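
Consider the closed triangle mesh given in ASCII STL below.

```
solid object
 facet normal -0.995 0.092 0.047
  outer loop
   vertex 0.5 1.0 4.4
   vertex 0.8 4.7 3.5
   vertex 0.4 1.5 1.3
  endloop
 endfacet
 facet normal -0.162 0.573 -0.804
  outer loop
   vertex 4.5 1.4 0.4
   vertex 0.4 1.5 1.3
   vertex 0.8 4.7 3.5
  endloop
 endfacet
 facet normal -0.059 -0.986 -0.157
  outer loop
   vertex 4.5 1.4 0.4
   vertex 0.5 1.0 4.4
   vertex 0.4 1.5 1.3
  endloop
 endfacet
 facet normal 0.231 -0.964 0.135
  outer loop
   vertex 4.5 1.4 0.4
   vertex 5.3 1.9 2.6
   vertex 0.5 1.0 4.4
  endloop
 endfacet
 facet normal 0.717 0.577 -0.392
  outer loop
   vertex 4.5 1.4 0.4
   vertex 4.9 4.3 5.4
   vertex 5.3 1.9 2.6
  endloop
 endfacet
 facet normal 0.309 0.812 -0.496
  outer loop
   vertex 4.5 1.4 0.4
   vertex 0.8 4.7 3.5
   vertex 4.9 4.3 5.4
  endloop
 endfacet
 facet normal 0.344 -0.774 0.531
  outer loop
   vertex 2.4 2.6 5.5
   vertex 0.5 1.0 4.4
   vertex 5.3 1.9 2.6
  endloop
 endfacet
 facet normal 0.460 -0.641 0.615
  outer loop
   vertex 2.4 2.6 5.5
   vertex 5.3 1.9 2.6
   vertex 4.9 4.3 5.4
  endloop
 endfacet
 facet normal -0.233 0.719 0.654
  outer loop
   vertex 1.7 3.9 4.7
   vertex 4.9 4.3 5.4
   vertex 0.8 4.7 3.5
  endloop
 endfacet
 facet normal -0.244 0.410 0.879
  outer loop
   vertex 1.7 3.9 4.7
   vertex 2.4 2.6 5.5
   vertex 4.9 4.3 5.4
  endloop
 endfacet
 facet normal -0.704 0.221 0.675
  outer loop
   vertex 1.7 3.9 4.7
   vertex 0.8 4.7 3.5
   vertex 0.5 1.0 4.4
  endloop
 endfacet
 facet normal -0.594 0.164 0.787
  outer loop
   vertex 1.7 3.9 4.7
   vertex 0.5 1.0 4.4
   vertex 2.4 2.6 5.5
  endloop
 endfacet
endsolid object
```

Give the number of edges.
18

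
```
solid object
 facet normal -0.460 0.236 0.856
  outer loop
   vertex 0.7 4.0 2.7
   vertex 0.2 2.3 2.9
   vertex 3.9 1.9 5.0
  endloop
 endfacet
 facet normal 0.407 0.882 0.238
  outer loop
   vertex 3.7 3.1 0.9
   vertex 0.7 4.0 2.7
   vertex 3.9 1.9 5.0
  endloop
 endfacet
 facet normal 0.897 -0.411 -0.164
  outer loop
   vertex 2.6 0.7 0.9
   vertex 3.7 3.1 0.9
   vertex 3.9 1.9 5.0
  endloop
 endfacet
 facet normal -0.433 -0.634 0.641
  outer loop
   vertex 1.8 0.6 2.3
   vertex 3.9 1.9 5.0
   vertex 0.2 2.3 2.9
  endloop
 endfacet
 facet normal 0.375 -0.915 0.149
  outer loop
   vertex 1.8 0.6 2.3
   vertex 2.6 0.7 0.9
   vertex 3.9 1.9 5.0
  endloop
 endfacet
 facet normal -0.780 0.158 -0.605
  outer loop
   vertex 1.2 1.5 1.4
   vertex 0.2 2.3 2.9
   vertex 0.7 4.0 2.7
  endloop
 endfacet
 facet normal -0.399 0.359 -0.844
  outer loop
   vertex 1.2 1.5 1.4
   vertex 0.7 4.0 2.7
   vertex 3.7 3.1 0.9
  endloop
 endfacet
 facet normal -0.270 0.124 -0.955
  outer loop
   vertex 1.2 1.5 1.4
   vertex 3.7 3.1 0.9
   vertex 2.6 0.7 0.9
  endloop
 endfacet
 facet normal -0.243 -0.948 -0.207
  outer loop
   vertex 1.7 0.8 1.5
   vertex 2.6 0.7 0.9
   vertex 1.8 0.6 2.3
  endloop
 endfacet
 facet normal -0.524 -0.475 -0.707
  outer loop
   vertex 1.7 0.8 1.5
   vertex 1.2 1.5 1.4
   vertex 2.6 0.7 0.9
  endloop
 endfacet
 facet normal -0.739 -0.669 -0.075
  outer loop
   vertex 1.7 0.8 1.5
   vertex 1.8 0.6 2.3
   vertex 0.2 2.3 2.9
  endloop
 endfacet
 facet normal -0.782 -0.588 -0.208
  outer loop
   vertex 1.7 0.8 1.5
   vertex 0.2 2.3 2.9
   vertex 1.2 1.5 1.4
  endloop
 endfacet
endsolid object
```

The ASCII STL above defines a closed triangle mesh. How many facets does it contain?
12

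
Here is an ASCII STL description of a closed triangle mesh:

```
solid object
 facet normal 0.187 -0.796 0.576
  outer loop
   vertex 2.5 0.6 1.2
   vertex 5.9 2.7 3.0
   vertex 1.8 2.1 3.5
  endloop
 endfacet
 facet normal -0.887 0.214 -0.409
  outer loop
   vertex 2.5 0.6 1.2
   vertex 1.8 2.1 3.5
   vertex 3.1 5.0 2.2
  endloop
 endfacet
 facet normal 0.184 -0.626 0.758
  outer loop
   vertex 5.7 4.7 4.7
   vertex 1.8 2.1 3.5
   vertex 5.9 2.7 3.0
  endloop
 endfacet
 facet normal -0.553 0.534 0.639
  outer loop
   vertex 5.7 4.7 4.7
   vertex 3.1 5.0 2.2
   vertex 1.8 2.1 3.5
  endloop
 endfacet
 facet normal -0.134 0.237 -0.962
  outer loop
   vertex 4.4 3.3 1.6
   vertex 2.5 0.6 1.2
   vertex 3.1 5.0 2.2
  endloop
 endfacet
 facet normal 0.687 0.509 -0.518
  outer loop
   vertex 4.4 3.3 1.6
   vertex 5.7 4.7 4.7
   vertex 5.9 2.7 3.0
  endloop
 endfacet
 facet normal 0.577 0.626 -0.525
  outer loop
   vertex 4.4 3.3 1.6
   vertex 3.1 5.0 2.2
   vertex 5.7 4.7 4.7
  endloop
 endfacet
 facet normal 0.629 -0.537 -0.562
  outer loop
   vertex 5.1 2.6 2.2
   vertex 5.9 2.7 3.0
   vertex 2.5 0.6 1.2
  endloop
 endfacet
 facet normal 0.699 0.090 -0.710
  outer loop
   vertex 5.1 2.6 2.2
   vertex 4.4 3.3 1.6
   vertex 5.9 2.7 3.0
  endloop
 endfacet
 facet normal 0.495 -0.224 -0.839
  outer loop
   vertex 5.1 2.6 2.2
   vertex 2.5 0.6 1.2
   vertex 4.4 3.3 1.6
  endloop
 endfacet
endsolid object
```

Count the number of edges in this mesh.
15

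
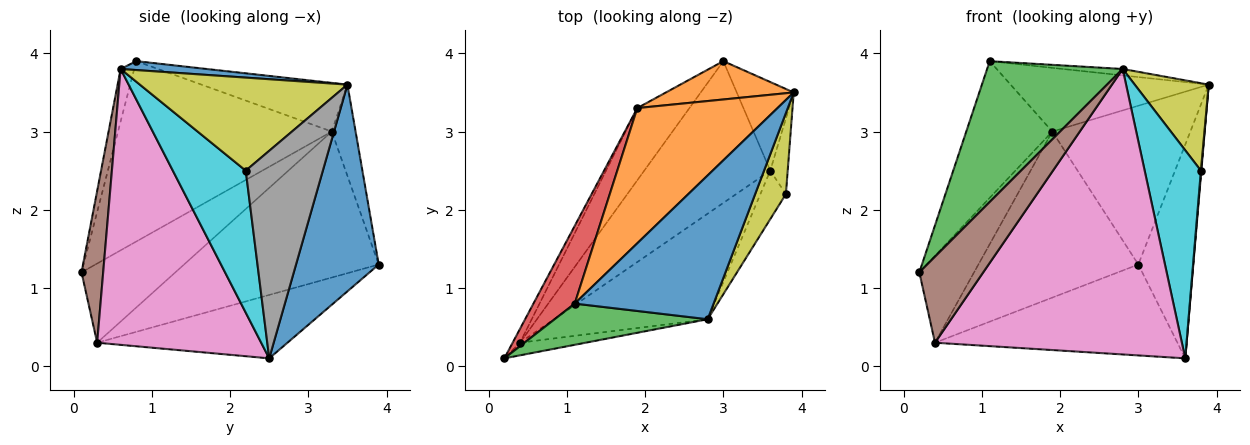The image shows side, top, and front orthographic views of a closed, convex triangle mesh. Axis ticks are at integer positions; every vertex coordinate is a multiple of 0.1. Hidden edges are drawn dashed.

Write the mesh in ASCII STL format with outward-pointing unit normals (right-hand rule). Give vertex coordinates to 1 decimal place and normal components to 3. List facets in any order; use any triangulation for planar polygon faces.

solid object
 facet normal 0.812 0.540 -0.224
  outer loop
   vertex 3.6 2.5 0.1
   vertex 3.0 3.9 1.3
   vertex 3.9 3.5 3.6
  endloop
 endfacet
 facet normal -0.165 0.959 0.231
  outer loop
   vertex 1.9 3.3 3.0
   vertex 3.9 3.5 3.6
   vertex 3.0 3.9 1.3
  endloop
 endfacet
 facet normal -0.390 0.497 -0.775
  outer loop
   vertex 0.4 0.3 0.3
   vertex 3.0 3.9 1.3
   vertex 3.6 2.5 0.1
  endloop
 endfacet
 facet normal -0.861 0.502 -0.080
  outer loop
   vertex 0.4 0.3 0.3
   vertex 0.2 0.1 1.2
   vertex 1.9 3.3 3.0
  endloop
 endfacet
 facet normal -0.745 0.612 -0.266
  outer loop
   vertex 0.4 0.3 0.3
   vertex 1.9 3.3 3.0
   vertex 3.0 3.9 1.3
  endloop
 endfacet
 facet normal 0.318 -0.938 -0.138
  outer loop
   vertex 0.4 0.3 0.3
   vertex 2.8 0.6 3.8
   vertex 0.2 0.1 1.2
  endloop
 endfacet
 facet normal 0.529 -0.796 -0.294
  outer loop
   vertex 0.4 0.3 0.3
   vertex 3.6 2.5 0.1
   vertex 2.8 0.6 3.8
  endloop
 endfacet
 facet normal 0.996 -0.006 -0.084
  outer loop
   vertex 3.8 2.2 2.5
   vertex 3.6 2.5 0.1
   vertex 3.9 3.5 3.6
  endloop
 endfacet
 facet normal 0.899 -0.321 0.297
  outer loop
   vertex 3.8 2.2 2.5
   vertex 3.9 3.5 3.6
   vertex 2.8 0.6 3.8
  endloop
 endfacet
 facet normal 0.784 -0.605 -0.141
  outer loop
   vertex 3.8 2.2 2.5
   vertex 2.8 0.6 3.8
   vertex 3.6 2.5 0.1
  endloop
 endfacet
 facet normal 0.064 0.045 0.997
  outer loop
   vertex 1.1 0.8 3.9
   vertex 2.8 0.6 3.8
   vertex 3.9 3.5 3.6
  endloop
 endfacet
 facet normal -0.300 0.407 0.863
  outer loop
   vertex 1.1 0.8 3.9
   vertex 3.9 3.5 3.6
   vertex 1.9 3.3 3.0
  endloop
 endfacet
 facet normal -0.096 -0.955 0.280
  outer loop
   vertex 1.1 0.8 3.9
   vertex 0.2 0.1 1.2
   vertex 2.8 0.6 3.8
  endloop
 endfacet
 facet normal -0.907 0.365 0.208
  outer loop
   vertex 1.1 0.8 3.9
   vertex 1.9 3.3 3.0
   vertex 0.2 0.1 1.2
  endloop
 endfacet
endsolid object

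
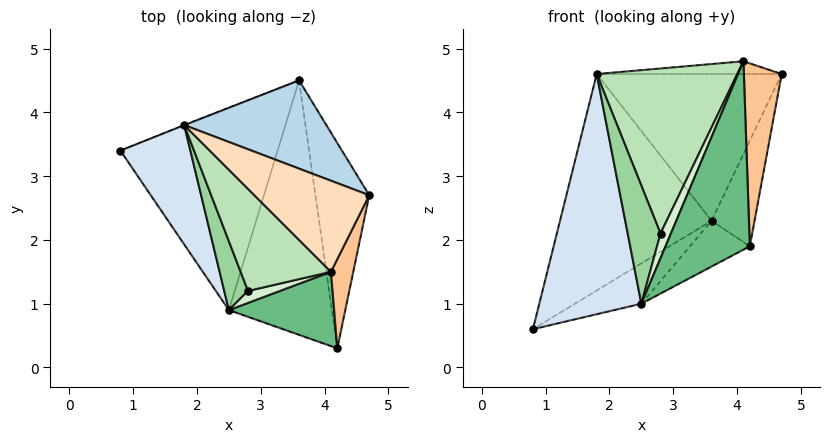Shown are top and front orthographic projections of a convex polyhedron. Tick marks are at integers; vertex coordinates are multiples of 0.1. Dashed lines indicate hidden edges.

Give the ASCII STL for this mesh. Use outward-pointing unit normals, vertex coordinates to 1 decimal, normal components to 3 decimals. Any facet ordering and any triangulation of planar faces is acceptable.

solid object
 facet normal 0.934 0.164 -0.318
  outer loop
   vertex 3.6 4.5 2.3
   vertex 4.7 2.7 4.6
   vertex 4.2 0.3 1.9
  endloop
 endfacet
 facet normal -0.365 0.931 -0.002
  outer loop
   vertex 1.8 3.8 4.6
   vertex 3.6 4.5 2.3
   vertex 0.8 3.4 0.6
  endloop
 endfacet
 facet normal 0.309 0.815 0.490
  outer loop
   vertex 1.8 3.8 4.6
   vertex 4.7 2.7 4.6
   vertex 3.6 4.5 2.3
  endloop
 endfacet
 facet normal -0.818 -0.515 0.256
  outer loop
   vertex 2.5 0.9 1.0
   vertex 1.8 3.8 4.6
   vertex 0.8 3.4 0.6
  endloop
 endfacet
 facet normal 0.460 0.174 -0.871
  outer loop
   vertex 2.5 0.9 1.0
   vertex 0.8 3.4 0.6
   vertex 3.6 4.5 2.3
  endloop
 endfacet
 facet normal 0.504 0.153 -0.850
  outer loop
   vertex 2.5 0.9 1.0
   vertex 3.6 4.5 2.3
   vertex 4.2 0.3 1.9
  endloop
 endfacet
 facet normal 0.889 -0.411 0.201
  outer loop
   vertex 4.1 1.5 4.8
   vertex 4.2 0.3 1.9
   vertex 4.7 2.7 4.6
  endloop
 endfacet
 facet normal 0.053 0.139 0.989
  outer loop
   vertex 4.1 1.5 4.8
   vertex 4.7 2.7 4.6
   vertex 1.8 3.8 4.6
  endloop
 endfacet
 facet normal -0.463 -0.824 0.325
  outer loop
   vertex 4.1 1.5 4.8
   vertex 2.5 0.9 1.0
   vertex 4.2 0.3 1.9
  endloop
 endfacet
 facet normal -0.702 -0.615 0.359
  outer loop
   vertex 2.8 1.2 2.1
   vertex 1.8 3.8 4.6
   vertex 2.5 0.9 1.0
  endloop
 endfacet
 facet normal -0.667 -0.633 0.392
  outer loop
   vertex 2.8 1.2 2.1
   vertex 4.1 1.5 4.8
   vertex 1.8 3.8 4.6
  endloop
 endfacet
 facet normal -0.572 -0.739 0.357
  outer loop
   vertex 2.8 1.2 2.1
   vertex 2.5 0.9 1.0
   vertex 4.1 1.5 4.8
  endloop
 endfacet
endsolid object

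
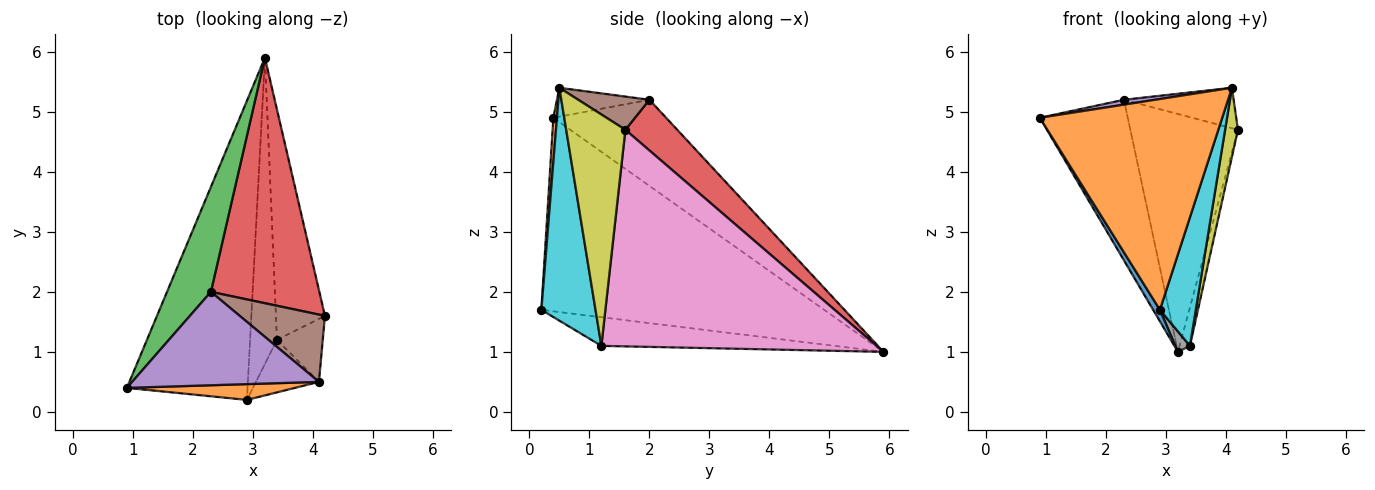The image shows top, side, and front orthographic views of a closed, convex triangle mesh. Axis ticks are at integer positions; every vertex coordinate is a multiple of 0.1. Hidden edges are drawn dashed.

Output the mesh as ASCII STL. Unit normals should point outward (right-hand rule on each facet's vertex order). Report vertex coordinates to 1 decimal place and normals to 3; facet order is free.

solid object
 facet normal -0.848 -0.020 -0.529
  outer loop
   vertex 2.9 0.2 1.7
   vertex 0.9 0.4 4.9
   vertex 3.2 5.9 1.0
  endloop
 endfacet
 facet normal 0.020 -0.997 0.075
  outer loop
   vertex 4.1 0.5 5.4
   vertex 0.9 0.4 4.9
   vertex 2.9 0.2 1.7
  endloop
 endfacet
 facet normal -0.732 0.570 0.373
  outer loop
   vertex 2.3 2.0 5.2
   vertex 3.2 5.9 1.0
   vertex 0.9 0.4 4.9
  endloop
 endfacet
 facet normal 0.318 0.660 0.681
  outer loop
   vertex 2.3 2.0 5.2
   vertex 4.2 1.6 4.7
   vertex 3.2 5.9 1.0
  endloop
 endfacet
 facet normal -0.153 -0.052 0.987
  outer loop
   vertex 2.3 2.0 5.2
   vertex 0.9 0.4 4.9
   vertex 4.1 0.5 5.4
  endloop
 endfacet
 facet normal 0.317 0.489 0.813
  outer loop
   vertex 2.3 2.0 5.2
   vertex 4.1 0.5 5.4
   vertex 4.2 1.6 4.7
  endloop
 endfacet
 facet normal 0.975 0.037 -0.221
  outer loop
   vertex 3.4 1.2 1.1
   vertex 3.2 5.9 1.0
   vertex 4.2 1.6 4.7
  endloop
 endfacet
 facet normal -0.729 -0.046 -0.683
  outer loop
   vertex 3.4 1.2 1.1
   vertex 2.9 0.2 1.7
   vertex 3.2 5.9 1.0
  endloop
 endfacet
 facet normal 0.959 -0.208 -0.190
  outer loop
   vertex 3.4 1.2 1.1
   vertex 4.2 1.6 4.7
   vertex 4.1 0.5 5.4
  endloop
 endfacet
 facet normal 0.813 -0.539 -0.220
  outer loop
   vertex 3.4 1.2 1.1
   vertex 4.1 0.5 5.4
   vertex 2.9 0.2 1.7
  endloop
 endfacet
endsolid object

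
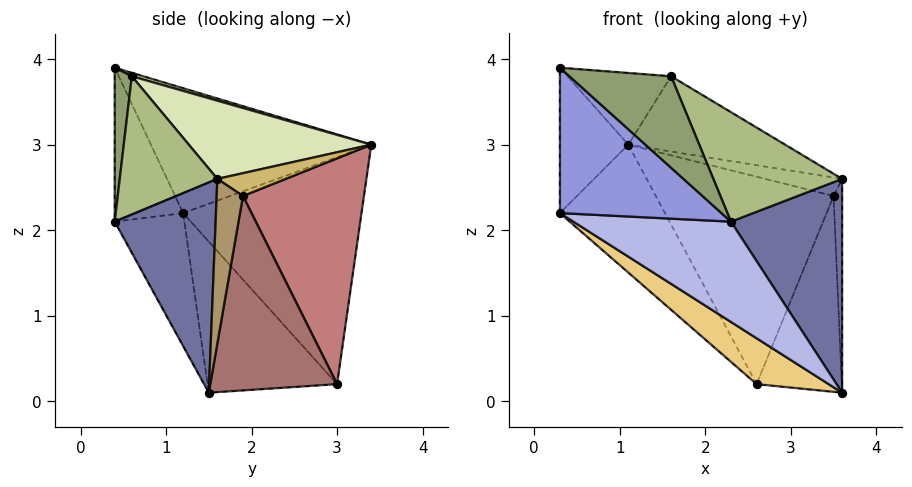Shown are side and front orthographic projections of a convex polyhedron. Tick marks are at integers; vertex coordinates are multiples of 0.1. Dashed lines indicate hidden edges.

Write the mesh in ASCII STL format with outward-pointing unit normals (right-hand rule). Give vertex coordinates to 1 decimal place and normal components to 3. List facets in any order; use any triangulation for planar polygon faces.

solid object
 facet normal 0.672 -0.740 0.030
  outer loop
   vertex 3.6 1.6 2.6
   vertex 2.3 0.4 2.1
   vertex 3.6 1.5 0.1
  endloop
 endfacet
 facet normal -0.946 0.294 0.138
  outer loop
   vertex 0.3 1.2 2.2
   vertex 0.3 0.4 3.9
   vertex 1.1 3.4 3.0
  endloop
 endfacet
 facet normal -0.358 -0.845 -0.398
  outer loop
   vertex 0.3 1.2 2.2
   vertex 2.3 0.4 2.1
   vertex 0.3 0.4 3.9
  endloop
 endfacet
 facet normal -0.321 -0.726 -0.608
  outer loop
   vertex 0.3 1.2 2.2
   vertex 3.6 1.5 0.1
   vertex 2.3 0.4 2.1
  endloop
 endfacet
 facet normal 0.163 -0.970 0.181
  outer loop
   vertex 1.6 0.6 3.8
   vertex 0.3 0.4 3.9
   vertex 2.3 0.4 2.1
  endloop
 endfacet
 facet normal 0.571 -0.754 0.324
  outer loop
   vertex 1.6 0.6 3.8
   vertex 2.3 0.4 2.1
   vertex 3.6 1.6 2.6
  endloop
 endfacet
 facet normal 0.031 0.280 0.960
  outer loop
   vertex 1.6 0.6 3.8
   vertex 1.1 3.4 3.0
   vertex 0.3 0.4 3.9
  endloop
 endfacet
 facet normal 0.367 0.316 0.875
  outer loop
   vertex 1.6 0.6 3.8
   vertex 3.6 1.6 2.6
   vertex 1.1 3.4 3.0
  endloop
 endfacet
 facet normal 0.951 0.309 -0.012
  outer loop
   vertex 3.5 1.9 2.4
   vertex 3.6 1.6 2.6
   vertex 3.6 1.5 0.1
  endloop
 endfacet
 facet normal 0.522 0.587 0.619
  outer loop
   vertex 3.5 1.9 2.4
   vertex 1.1 3.4 3.0
   vertex 3.6 1.6 2.6
  endloop
 endfacet
 facet normal -0.498 -0.277 -0.822
  outer loop
   vertex 2.6 3.0 0.2
   vertex 3.6 1.5 0.1
   vertex 0.3 1.2 2.2
  endloop
 endfacet
 facet normal -0.760 0.448 -0.471
  outer loop
   vertex 2.6 3.0 0.2
   vertex 0.3 1.2 2.2
   vertex 1.1 3.4 3.0
  endloop
 endfacet
 facet normal 0.829 0.556 -0.061
  outer loop
   vertex 2.6 3.0 0.2
   vertex 3.5 1.9 2.4
   vertex 3.6 1.5 0.1
  endloop
 endfacet
 facet normal 0.553 0.813 0.180
  outer loop
   vertex 2.6 3.0 0.2
   vertex 1.1 3.4 3.0
   vertex 3.5 1.9 2.4
  endloop
 endfacet
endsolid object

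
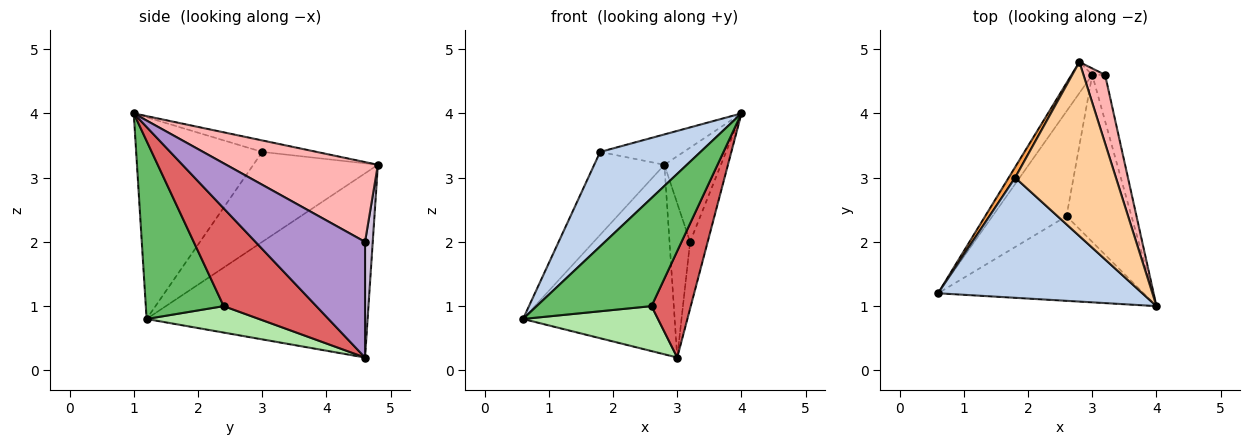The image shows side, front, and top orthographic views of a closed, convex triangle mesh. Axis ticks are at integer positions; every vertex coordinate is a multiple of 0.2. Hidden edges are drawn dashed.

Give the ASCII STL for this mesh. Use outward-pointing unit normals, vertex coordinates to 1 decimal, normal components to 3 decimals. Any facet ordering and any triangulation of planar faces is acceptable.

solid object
 facet normal -0.821 0.563 -0.092
  outer loop
   vertex 3.0 4.6 0.2
   vertex 0.6 1.2 0.8
   vertex 2.8 4.8 3.2
  endloop
 endfacet
 facet normal -0.613 -0.488 0.621
  outer loop
   vertex 1.8 3.0 3.4
   vertex 0.6 1.2 0.8
   vertex 4.0 1.0 4.0
  endloop
 endfacet
 facet normal -0.870 0.490 0.062
  outer loop
   vertex 1.8 3.0 3.4
   vertex 2.8 4.8 3.2
   vertex 0.6 1.2 0.8
  endloop
 endfacet
 facet normal -0.112 0.171 0.979
  outer loop
   vertex 1.8 3.0 3.4
   vertex 4.0 1.0 4.0
   vertex 2.8 4.8 3.2
  endloop
 endfacet
 facet normal 0.471 -0.694 -0.544
  outer loop
   vertex 2.6 2.4 1.0
   vertex 4.0 1.0 4.0
   vertex 0.6 1.2 0.8
  endloop
 endfacet
 facet normal 0.312 -0.374 -0.873
  outer loop
   vertex 2.6 2.4 1.0
   vertex 0.6 1.2 0.8
   vertex 3.0 4.6 0.2
  endloop
 endfacet
 facet normal 0.786 -0.333 -0.522
  outer loop
   vertex 2.6 2.4 1.0
   vertex 3.0 4.6 0.2
   vertex 4.0 1.0 4.0
  endloop
 endfacet
 facet normal 0.908 0.339 0.246
  outer loop
   vertex 3.2 4.6 2.0
   vertex 2.8 4.8 3.2
   vertex 4.0 1.0 4.0
  endloop
 endfacet
 facet normal 0.981 0.158 -0.109
  outer loop
   vertex 3.2 4.6 2.0
   vertex 4.0 1.0 4.0
   vertex 3.0 4.6 0.2
  endloop
 endfacet
 facet normal 0.351 0.936 -0.039
  outer loop
   vertex 3.2 4.6 2.0
   vertex 3.0 4.6 0.2
   vertex 2.8 4.8 3.2
  endloop
 endfacet
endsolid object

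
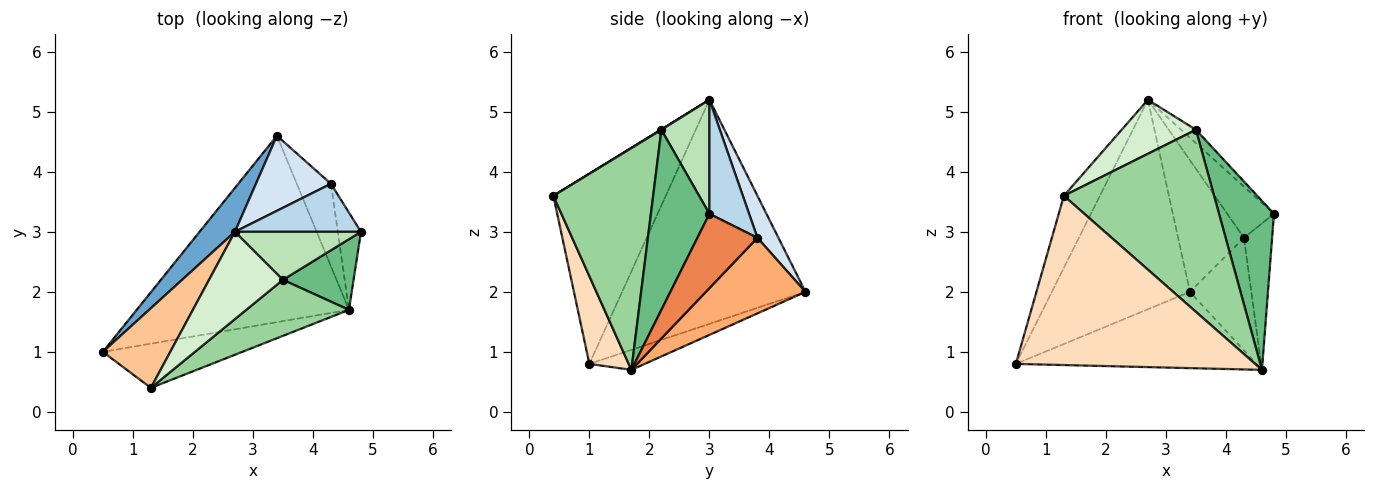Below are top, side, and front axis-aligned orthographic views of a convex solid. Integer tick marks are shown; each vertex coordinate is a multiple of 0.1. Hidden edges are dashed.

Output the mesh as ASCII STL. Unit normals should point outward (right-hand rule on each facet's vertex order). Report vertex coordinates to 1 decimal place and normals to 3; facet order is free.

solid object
 facet normal -0.793 0.597 0.125
  outer loop
   vertex 2.7 3.0 5.2
   vertex 3.4 4.6 2.0
   vertex 0.5 1.0 0.8
  endloop
 endfacet
 facet normal -0.087 0.377 -0.922
  outer loop
   vertex 4.6 1.7 0.7
   vertex 0.5 1.0 0.8
   vertex 3.4 4.6 2.0
  endloop
 endfacet
 facet normal 0.526 0.620 0.582
  outer loop
   vertex 4.3 3.8 2.9
   vertex 2.7 3.0 5.2
   vertex 4.8 3.0 3.3
  endloop
 endfacet
 facet normal 0.267 0.837 0.477
  outer loop
   vertex 4.3 3.8 2.9
   vertex 3.4 4.6 2.0
   vertex 2.7 3.0 5.2
  endloop
 endfacet
 facet normal 0.871 0.409 -0.271
  outer loop
   vertex 4.3 3.8 2.9
   vertex 4.8 3.0 3.3
   vertex 4.6 1.7 0.7
  endloop
 endfacet
 facet normal 0.794 0.490 -0.359
  outer loop
   vertex 4.3 3.8 2.9
   vertex 4.6 1.7 0.7
   vertex 3.4 4.6 2.0
  endloop
 endfacet
 facet normal -0.902 0.289 0.320
  outer loop
   vertex 1.3 0.4 3.6
   vertex 2.7 3.0 5.2
   vertex 0.5 1.0 0.8
  endloop
 endfacet
 facet normal 0.157 -0.956 -0.250
  outer loop
   vertex 1.3 0.4 3.6
   vertex 0.5 1.0 0.8
   vertex 4.6 1.7 0.7
  endloop
 endfacet
 facet normal 0.701 -0.658 0.275
  outer loop
   vertex 3.5 2.2 4.7
   vertex 4.6 1.7 0.7
   vertex 4.8 3.0 3.3
  endloop
 endfacet
 facet normal 0.536 -0.807 0.248
  outer loop
   vertex 3.5 2.2 4.7
   vertex 1.3 0.4 3.6
   vertex 4.6 1.7 0.7
  endloop
 endfacet
 facet normal 0.657 0.203 0.726
  outer loop
   vertex 3.5 2.2 4.7
   vertex 4.8 3.0 3.3
   vertex 2.7 3.0 5.2
  endloop
 endfacet
 facet normal 0.005 -0.526 0.850
  outer loop
   vertex 3.5 2.2 4.7
   vertex 2.7 3.0 5.2
   vertex 1.3 0.4 3.6
  endloop
 endfacet
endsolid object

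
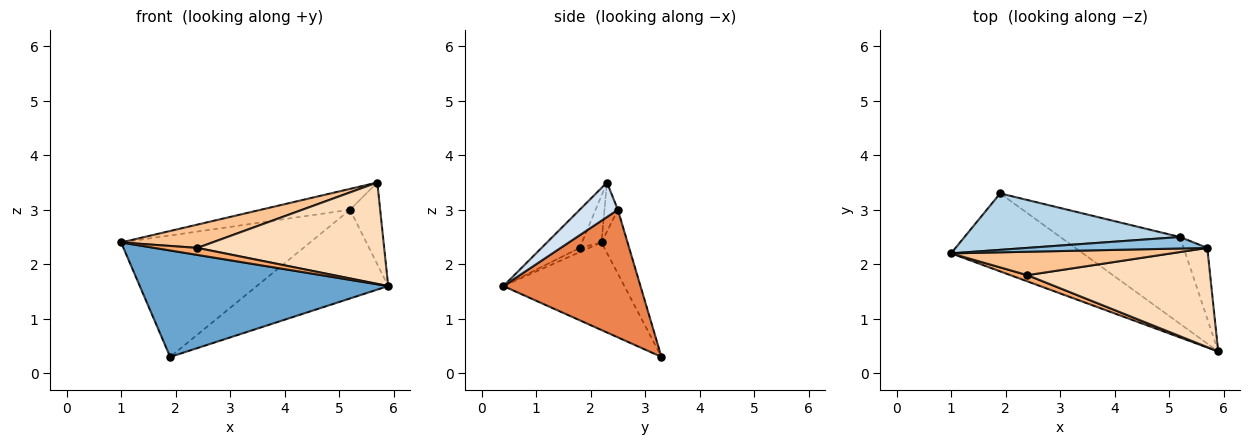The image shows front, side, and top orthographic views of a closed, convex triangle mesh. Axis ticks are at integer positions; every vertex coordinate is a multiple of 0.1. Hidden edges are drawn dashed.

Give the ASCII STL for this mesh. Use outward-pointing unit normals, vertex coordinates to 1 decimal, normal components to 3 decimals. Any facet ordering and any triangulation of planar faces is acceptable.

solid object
 facet normal -0.366 -0.751 -0.550
  outer loop
   vertex 1.9 3.3 0.3
   vertex 5.9 0.4 1.6
   vertex 1.0 2.2 2.4
  endloop
 endfacet
 facet normal -0.130 0.869 0.478
  outer loop
   vertex 5.2 2.5 3.0
   vertex 1.0 2.2 2.4
   vertex 5.7 2.3 3.5
  endloop
 endfacet
 facet normal -0.124 0.900 0.418
  outer loop
   vertex 5.2 2.5 3.0
   vertex 1.9 3.3 0.3
   vertex 1.0 2.2 2.4
  endloop
 endfacet
 facet normal 0.691 0.546 -0.473
  outer loop
   vertex 5.2 2.5 3.0
   vertex 5.7 2.3 3.5
   vertex 5.9 0.4 1.6
  endloop
 endfacet
 facet normal 0.598 0.573 -0.561
  outer loop
   vertex 5.2 2.5 3.0
   vertex 5.9 0.4 1.6
   vertex 1.9 3.3 0.3
  endloop
 endfacet
 facet normal -0.164 -0.737 0.655
  outer loop
   vertex 2.4 1.8 2.3
   vertex 1.0 2.2 2.4
   vertex 5.9 0.4 1.6
  endloop
 endfacet
 facet normal -0.149 -0.697 0.701
  outer loop
   vertex 2.4 1.8 2.3
   vertex 5.7 2.3 3.5
   vertex 1.0 2.2 2.4
  endloop
 endfacet
 facet normal -0.144 -0.707 0.692
  outer loop
   vertex 2.4 1.8 2.3
   vertex 5.9 0.4 1.6
   vertex 5.7 2.3 3.5
  endloop
 endfacet
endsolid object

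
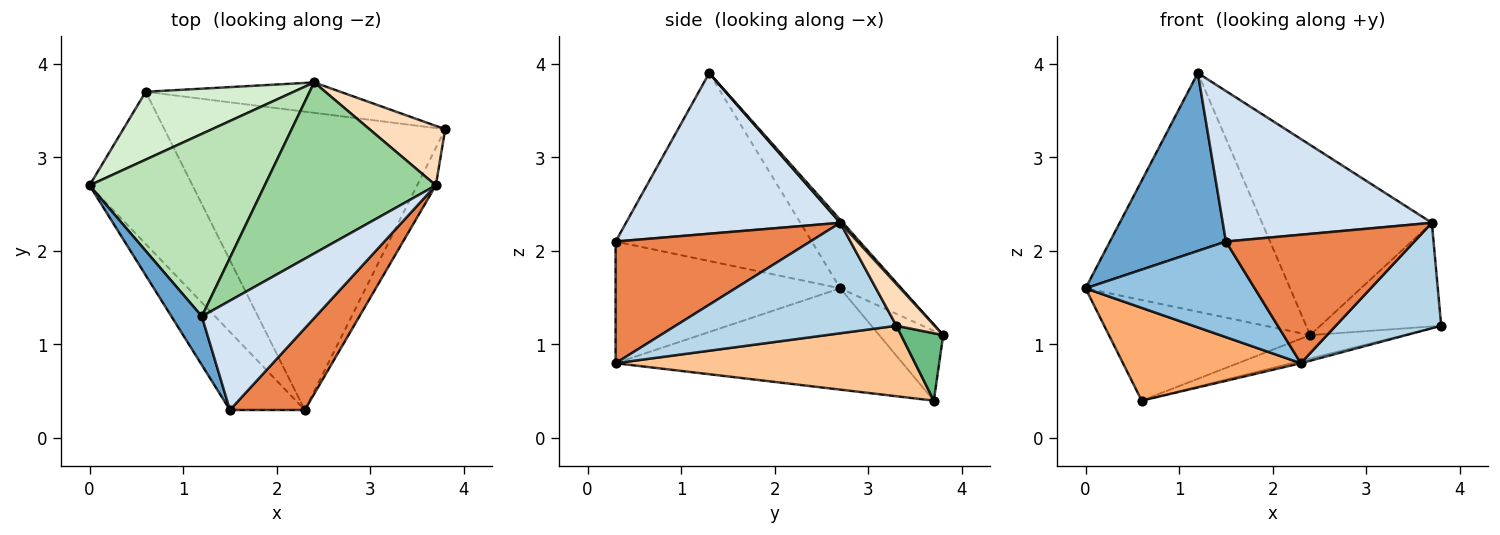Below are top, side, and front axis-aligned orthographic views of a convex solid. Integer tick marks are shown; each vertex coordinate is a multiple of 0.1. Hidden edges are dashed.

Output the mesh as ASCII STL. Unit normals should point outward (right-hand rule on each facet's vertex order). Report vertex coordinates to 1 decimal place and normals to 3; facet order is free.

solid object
 facet normal -0.853 -0.504 0.138
  outer loop
   vertex 1.2 1.3 3.9
   vertex 0.0 2.7 1.6
   vertex 1.5 0.3 2.1
  endloop
 endfacet
 facet normal -0.717 -0.540 -0.441
  outer loop
   vertex 2.3 0.3 0.8
   vertex 1.5 0.3 2.1
   vertex 0.0 2.7 1.6
  endloop
 endfacet
 facet normal 0.892 -0.426 -0.151
  outer loop
   vertex 3.7 2.7 2.3
   vertex 2.3 0.3 0.8
   vertex 3.8 3.3 1.2
  endloop
 endfacet
 facet normal 0.638 -0.623 0.452
  outer loop
   vertex 3.7 2.7 2.3
   vertex 1.2 1.3 3.9
   vertex 1.5 0.3 2.1
  endloop
 endfacet
 facet normal 0.657 -0.636 0.404
  outer loop
   vertex 3.7 2.7 2.3
   vertex 1.5 0.3 2.1
   vertex 2.3 0.3 0.8
  endloop
 endfacet
 facet normal -0.643 -0.399 -0.654
  outer loop
   vertex 0.6 3.7 0.4
   vertex 2.3 0.3 0.8
   vertex 0.0 2.7 1.6
  endloop
 endfacet
 facet normal 0.243 0.008 -0.970
  outer loop
   vertex 0.6 3.7 0.4
   vertex 3.8 3.3 1.2
   vertex 2.3 0.3 0.8
  endloop
 endfacet
 facet normal 0.264 0.836 0.480
  outer loop
   vertex 2.4 3.8 1.1
   vertex 3.7 2.7 2.3
   vertex 3.8 3.3 1.2
  endloop
 endfacet
 facet normal 0.265 0.588 -0.764
  outer loop
   vertex 2.4 3.8 1.1
   vertex 3.8 3.3 1.2
   vertex 0.6 3.7 0.4
  endloop
 endfacet
 facet normal 0.012 0.743 0.669
  outer loop
   vertex 2.4 3.8 1.1
   vertex 1.2 1.3 3.9
   vertex 3.7 2.7 2.3
  endloop
 endfacet
 facet normal -0.231 0.773 0.591
  outer loop
   vertex 2.4 3.8 1.1
   vertex 0.0 2.7 1.6
   vertex 1.2 1.3 3.9
  endloop
 endfacet
 facet normal -0.255 0.802 0.541
  outer loop
   vertex 2.4 3.8 1.1
   vertex 0.6 3.7 0.4
   vertex 0.0 2.7 1.6
  endloop
 endfacet
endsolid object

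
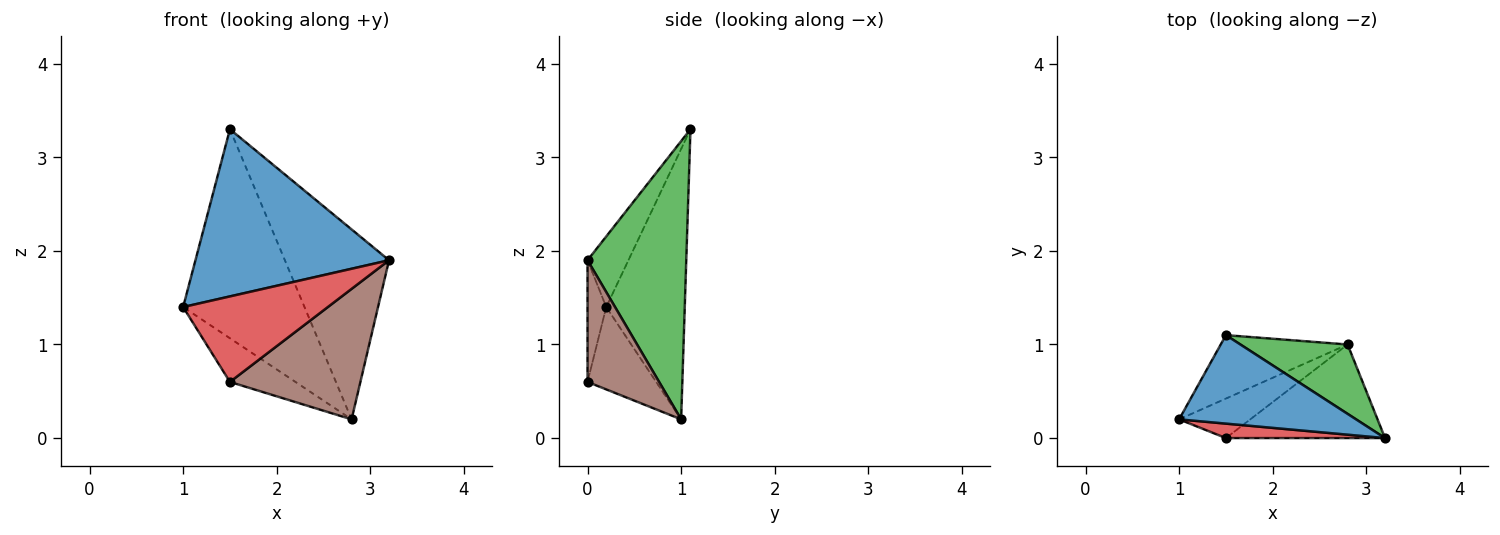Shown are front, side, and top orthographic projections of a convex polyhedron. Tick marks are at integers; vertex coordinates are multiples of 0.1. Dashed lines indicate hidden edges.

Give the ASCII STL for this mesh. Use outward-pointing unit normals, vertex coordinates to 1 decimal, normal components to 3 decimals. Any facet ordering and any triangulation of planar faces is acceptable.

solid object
 facet normal -0.183 -0.869 0.460
  outer loop
   vertex 1.5 1.1 3.3
   vertex 1.0 0.2 1.4
   vertex 3.2 0.0 1.9
  endloop
 endfacet
 facet normal -0.526 0.814 -0.247
  outer loop
   vertex 1.5 1.1 3.3
   vertex 2.8 1.0 0.2
   vertex 1.0 0.2 1.4
  endloop
 endfacet
 facet normal 0.665 0.702 0.256
  outer loop
   vertex 1.5 1.1 3.3
   vertex 3.2 0.0 1.9
   vertex 2.8 1.0 0.2
  endloop
 endfacet
 facet normal -0.127 -0.978 0.165
  outer loop
   vertex 1.5 0.0 0.6
   vertex 3.2 0.0 1.9
   vertex 1.0 0.2 1.4
  endloop
 endfacet
 facet normal -0.613 0.586 -0.530
  outer loop
   vertex 1.5 0.0 0.6
   vertex 1.0 0.2 1.4
   vertex 2.8 1.0 0.2
  endloop
 endfacet
 facet normal 0.407 -0.742 -0.532
  outer loop
   vertex 1.5 0.0 0.6
   vertex 2.8 1.0 0.2
   vertex 3.2 0.0 1.9
  endloop
 endfacet
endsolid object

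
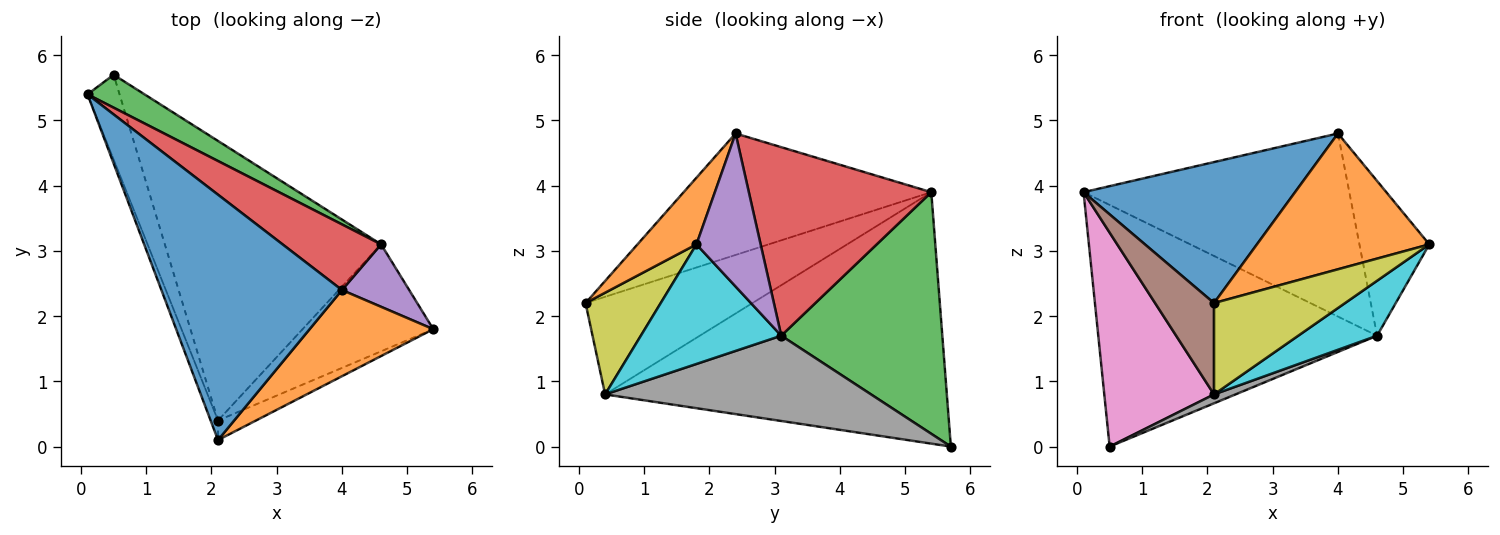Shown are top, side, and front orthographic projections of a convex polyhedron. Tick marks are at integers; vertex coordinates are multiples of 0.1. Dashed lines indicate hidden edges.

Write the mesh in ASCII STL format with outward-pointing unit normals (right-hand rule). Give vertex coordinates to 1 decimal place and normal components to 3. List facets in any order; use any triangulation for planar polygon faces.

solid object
 facet normal -0.504 -0.430 0.749
  outer loop
   vertex 4.0 2.4 4.8
   vertex 0.1 5.4 3.9
   vertex 2.1 0.1 2.2
  endloop
 endfacet
 facet normal 0.277 -0.811 0.515
  outer loop
   vertex 4.0 2.4 4.8
   vertex 2.1 0.1 2.2
   vertex 5.4 1.8 3.1
  endloop
 endfacet
 facet normal 0.497 0.860 0.117
  outer loop
   vertex 4.6 3.1 1.7
   vertex 0.5 5.7 0.0
   vertex 0.1 5.4 3.9
  endloop
 endfacet
 facet normal 0.543 0.791 0.284
  outer loop
   vertex 4.6 3.1 1.7
   vertex 0.1 5.4 3.9
   vertex 4.0 2.4 4.8
  endloop
 endfacet
 facet normal 0.648 0.706 0.285
  outer loop
   vertex 4.6 3.1 1.7
   vertex 4.0 2.4 4.8
   vertex 5.4 1.8 3.1
  endloop
 endfacet
 facet normal -0.941 -0.332 -0.071
  outer loop
   vertex 2.1 0.4 0.8
   vertex 2.1 0.1 2.2
   vertex 0.1 5.4 3.9
  endloop
 endfacet
 facet normal -0.945 -0.304 -0.120
  outer loop
   vertex 2.1 0.4 0.8
   vertex 0.1 5.4 3.9
   vertex 0.5 5.7 0.0
  endloop
 endfacet
 facet normal 0.367 -0.030 -0.930
  outer loop
   vertex 2.1 0.4 0.8
   vertex 0.5 5.7 0.0
   vertex 4.6 3.1 1.7
  endloop
 endfacet
 facet normal 0.489 -0.853 -0.183
  outer loop
   vertex 2.1 0.4 0.8
   vertex 5.4 1.8 3.1
   vertex 2.1 0.1 2.2
  endloop
 endfacet
 facet normal 0.631 -0.354 -0.690
  outer loop
   vertex 2.1 0.4 0.8
   vertex 4.6 3.1 1.7
   vertex 5.4 1.8 3.1
  endloop
 endfacet
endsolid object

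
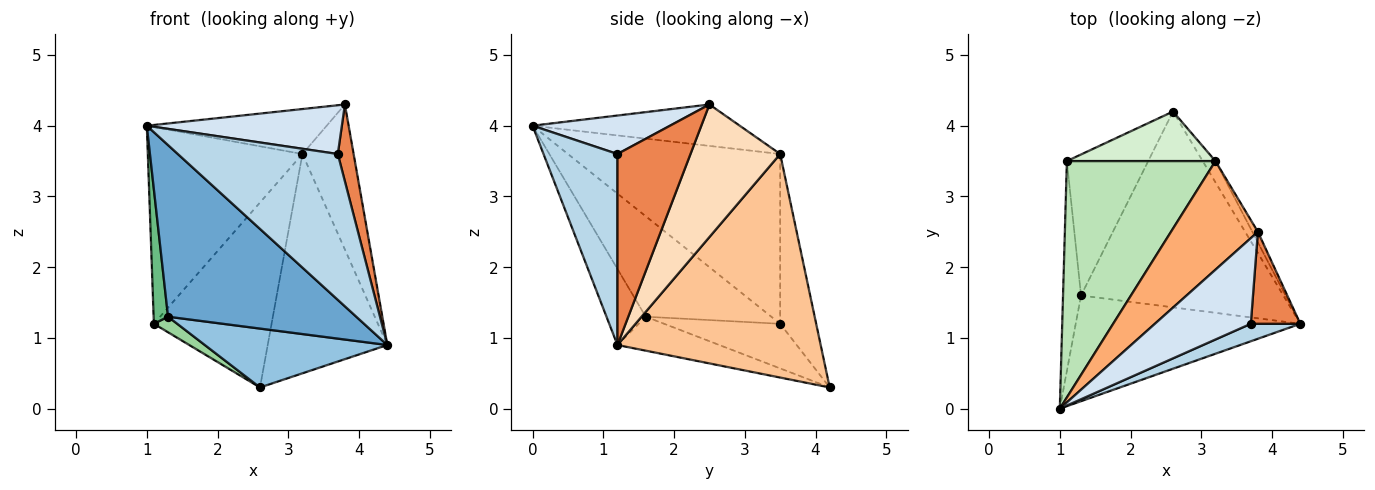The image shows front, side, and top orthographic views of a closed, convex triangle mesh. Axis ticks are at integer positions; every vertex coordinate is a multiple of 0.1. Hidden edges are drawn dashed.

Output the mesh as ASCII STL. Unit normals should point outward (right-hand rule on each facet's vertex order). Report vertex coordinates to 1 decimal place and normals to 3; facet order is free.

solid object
 facet normal -0.175 -0.838 -0.516
  outer loop
   vertex 1.3 1.6 1.3
   vertex 4.4 1.2 0.9
   vertex 1.0 0.0 4.0
  endloop
 endfacet
 facet normal -0.159 -0.284 -0.946
  outer loop
   vertex 1.3 1.6 1.3
   vertex 2.6 4.2 0.3
   vertex 4.4 1.2 0.9
  endloop
 endfacet
 facet normal 0.417 -0.902 0.108
  outer loop
   vertex 3.7 1.2 3.6
   vertex 1.0 0.0 4.0
   vertex 4.4 1.2 0.9
  endloop
 endfacet
 facet normal 0.329 -0.467 0.821
  outer loop
   vertex 3.7 1.2 3.6
   vertex 3.8 2.5 4.3
   vertex 1.0 0.0 4.0
  endloop
 endfacet
 facet normal 0.947 -0.205 0.246
  outer loop
   vertex 3.7 1.2 3.6
   vertex 4.4 1.2 0.9
   vertex 3.8 2.5 4.3
  endloop
 endfacet
 facet normal -0.403 0.350 0.846
  outer loop
   vertex 3.2 3.5 3.6
   vertex 1.0 0.0 4.0
   vertex 3.8 2.5 4.3
  endloop
 endfacet
 facet normal 0.861 0.507 -0.049
  outer loop
   vertex 3.2 3.5 3.6
   vertex 4.4 1.2 0.9
   vertex 2.6 4.2 0.3
  endloop
 endfacet
 facet normal 0.868 0.495 -0.036
  outer loop
   vertex 3.2 3.5 3.6
   vertex 3.8 2.5 4.3
   vertex 4.4 1.2 0.9
  endloop
 endfacet
 facet normal -0.978 -0.112 -0.175
  outer loop
   vertex 1.1 3.5 1.2
   vertex 1.3 1.6 1.3
   vertex 1.0 0.0 4.0
  endloop
 endfacet
 facet normal -0.479 -0.096 -0.873
  outer loop
   vertex 1.1 3.5 1.2
   vertex 2.6 4.2 0.3
   vertex 1.3 1.6 1.3
  endloop
 endfacet
 facet normal -0.660 0.481 0.577
  outer loop
   vertex 1.1 3.5 1.2
   vertex 1.0 0.0 4.0
   vertex 3.2 3.5 3.6
  endloop
 endfacet
 facet normal -0.283 0.926 0.248
  outer loop
   vertex 1.1 3.5 1.2
   vertex 3.2 3.5 3.6
   vertex 2.6 4.2 0.3
  endloop
 endfacet
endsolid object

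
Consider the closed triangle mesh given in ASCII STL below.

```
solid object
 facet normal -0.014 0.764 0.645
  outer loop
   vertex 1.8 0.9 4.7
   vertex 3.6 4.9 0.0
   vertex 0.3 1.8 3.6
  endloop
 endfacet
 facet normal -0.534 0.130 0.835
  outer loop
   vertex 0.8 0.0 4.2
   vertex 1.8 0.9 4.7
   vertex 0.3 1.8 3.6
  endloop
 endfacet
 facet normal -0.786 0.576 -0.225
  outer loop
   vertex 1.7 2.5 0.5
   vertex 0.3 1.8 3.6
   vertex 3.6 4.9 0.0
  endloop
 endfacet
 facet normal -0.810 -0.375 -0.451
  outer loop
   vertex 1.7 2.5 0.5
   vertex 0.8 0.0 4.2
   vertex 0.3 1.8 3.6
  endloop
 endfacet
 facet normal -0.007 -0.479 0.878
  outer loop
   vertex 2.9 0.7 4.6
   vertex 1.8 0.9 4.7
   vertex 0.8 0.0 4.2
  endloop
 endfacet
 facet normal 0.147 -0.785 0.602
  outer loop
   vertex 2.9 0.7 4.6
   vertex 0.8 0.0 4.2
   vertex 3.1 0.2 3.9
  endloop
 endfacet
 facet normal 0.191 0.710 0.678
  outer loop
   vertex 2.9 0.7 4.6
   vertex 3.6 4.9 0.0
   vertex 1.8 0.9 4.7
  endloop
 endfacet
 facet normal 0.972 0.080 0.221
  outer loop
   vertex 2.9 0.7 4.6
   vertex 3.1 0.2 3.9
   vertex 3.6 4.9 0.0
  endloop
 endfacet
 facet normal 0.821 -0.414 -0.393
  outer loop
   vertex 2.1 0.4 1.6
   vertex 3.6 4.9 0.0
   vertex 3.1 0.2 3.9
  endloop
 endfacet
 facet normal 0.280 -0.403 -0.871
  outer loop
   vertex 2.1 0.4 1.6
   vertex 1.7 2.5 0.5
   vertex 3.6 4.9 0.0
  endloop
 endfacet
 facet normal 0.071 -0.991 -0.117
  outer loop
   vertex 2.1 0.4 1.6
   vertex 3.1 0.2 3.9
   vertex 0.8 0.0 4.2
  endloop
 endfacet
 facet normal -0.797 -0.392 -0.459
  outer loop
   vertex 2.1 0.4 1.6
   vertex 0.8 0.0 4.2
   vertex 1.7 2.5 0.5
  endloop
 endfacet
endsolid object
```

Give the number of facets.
12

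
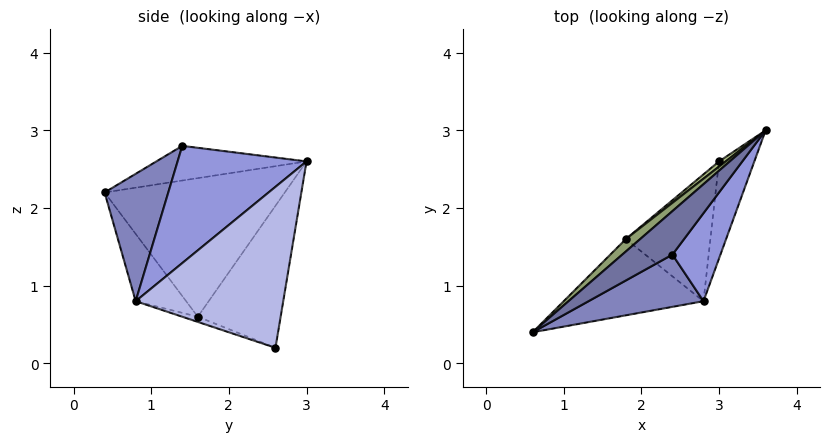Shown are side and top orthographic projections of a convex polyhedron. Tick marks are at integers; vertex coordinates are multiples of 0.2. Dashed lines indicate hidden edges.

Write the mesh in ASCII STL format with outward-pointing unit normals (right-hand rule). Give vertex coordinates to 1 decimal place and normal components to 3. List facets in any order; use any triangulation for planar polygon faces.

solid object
 facet normal -0.502 0.468 0.727
  outer loop
   vertex 2.4 1.4 2.8
   vertex 3.6 3.0 2.6
   vertex 0.6 0.4 2.2
  endloop
 endfacet
 facet normal 0.370 -0.867 0.334
  outer loop
   vertex 2.8 0.8 0.8
   vertex 2.4 1.4 2.8
   vertex 0.6 0.4 2.2
  endloop
 endfacet
 facet normal 0.777 -0.543 0.318
  outer loop
   vertex 2.8 0.8 0.8
   vertex 3.6 3.0 2.6
   vertex 2.4 1.4 2.8
  endloop
 endfacet
 facet normal 0.961 -0.177 -0.211
  outer loop
   vertex 2.8 0.8 0.8
   vertex 3.0 2.6 0.2
   vertex 3.6 3.0 2.6
  endloop
 endfacet
 facet normal -0.659 0.749 0.068
  outer loop
   vertex 1.8 1.6 0.6
   vertex 0.6 0.4 2.2
   vertex 3.6 3.0 2.6
  endloop
 endfacet
 facet normal -0.634 0.773 0.030
  outer loop
   vertex 1.8 1.6 0.6
   vertex 3.6 3.0 2.6
   vertex 3.0 2.6 0.2
  endloop
 endfacet
 facet normal -0.344 -0.609 -0.715
  outer loop
   vertex 1.8 1.6 0.6
   vertex 2.8 0.8 0.8
   vertex 0.6 0.4 2.2
  endloop
 endfacet
 facet normal -0.058 -0.310 -0.949
  outer loop
   vertex 1.8 1.6 0.6
   vertex 3.0 2.6 0.2
   vertex 2.8 0.8 0.8
  endloop
 endfacet
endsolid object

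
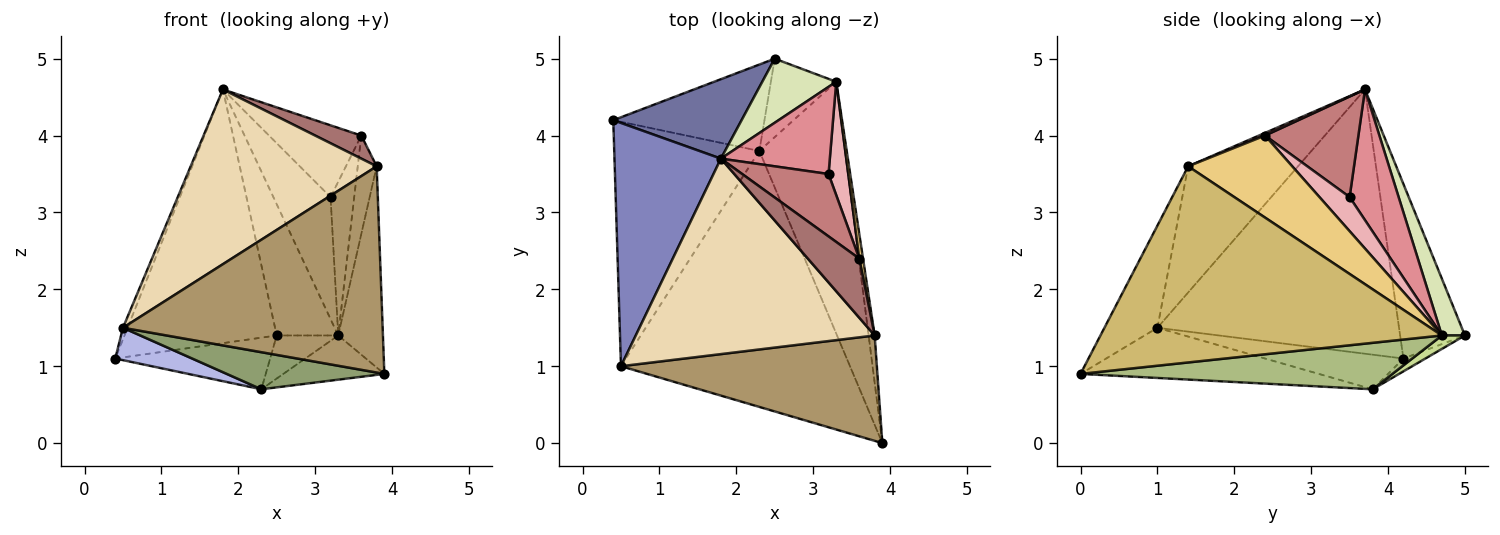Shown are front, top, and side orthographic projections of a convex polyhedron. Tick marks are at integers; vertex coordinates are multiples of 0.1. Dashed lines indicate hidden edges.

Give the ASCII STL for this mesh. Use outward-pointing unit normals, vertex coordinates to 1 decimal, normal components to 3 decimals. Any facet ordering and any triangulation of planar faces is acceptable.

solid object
 facet normal -0.376 0.884 0.277
  outer loop
   vertex 1.8 3.7 4.6
   vertex 2.5 5.0 1.4
   vertex 0.4 4.2 1.1
  endloop
 endfacet
 facet normal -0.927 0.018 0.374
  outer loop
   vertex 0.5 1.0 1.5
   vertex 1.8 3.7 4.6
   vertex 0.4 4.2 1.1
  endloop
 endfacet
 facet normal -0.073 0.512 -0.856
  outer loop
   vertex 2.3 3.8 0.7
   vertex 0.4 4.2 1.1
   vertex 2.5 5.0 1.4
  endloop
 endfacet
 facet normal -0.230 -0.128 -0.965
  outer loop
   vertex 2.3 3.8 0.7
   vertex 0.5 1.0 1.5
   vertex 0.4 4.2 1.1
  endloop
 endfacet
 facet normal -0.212 -0.140 -0.967
  outer loop
   vertex 2.3 3.8 0.7
   vertex 3.9 0.0 0.9
   vertex 0.5 1.0 1.5
  endloop
 endfacet
 facet normal 0.471 0.153 -0.869
  outer loop
   vertex 3.3 4.7 1.4
   vertex 3.9 0.0 0.9
   vertex 2.3 3.8 0.7
  endloop
 endfacet
 facet normal 0.178 0.474 -0.863
  outer loop
   vertex 3.3 4.7 1.4
   vertex 2.3 3.8 0.7
   vertex 2.5 5.0 1.4
  endloop
 endfacet
 facet normal 0.319 0.852 0.416
  outer loop
   vertex 3.3 4.7 1.4
   vertex 2.5 5.0 1.4
   vertex 1.8 3.7 4.6
  endloop
 endfacet
 facet normal -0.179 -0.876 0.448
  outer loop
   vertex 3.8 1.4 3.6
   vertex 0.5 1.0 1.5
   vertex 3.9 0.0 0.9
  endloop
 endfacet
 facet normal 0.991 0.130 -0.031
  outer loop
   vertex 3.8 1.4 3.6
   vertex 3.9 0.0 0.9
   vertex 3.3 4.7 1.4
  endloop
 endfacet
 facet normal 0.983 0.179 0.045
  outer loop
   vertex 3.8 1.4 3.6
   vertex 3.3 4.7 1.4
   vertex 3.6 2.4 4.0
  endloop
 endfacet
 facet normal -0.366 -0.620 0.694
  outer loop
   vertex 3.8 1.4 3.6
   vertex 1.8 3.7 4.6
   vertex 0.5 1.0 1.5
  endloop
 endfacet
 facet normal 0.048 -0.363 0.931
  outer loop
   vertex 3.8 1.4 3.6
   vertex 3.6 2.4 4.0
   vertex 1.8 3.7 4.6
  endloop
 endfacet
 facet normal 0.607 0.600 0.521
  outer loop
   vertex 3.2 3.5 3.2
   vertex 1.8 3.7 4.6
   vertex 3.6 2.4 4.0
  endloop
 endfacet
 facet normal 0.572 0.667 0.477
  outer loop
   vertex 3.2 3.5 3.2
   vertex 3.3 4.7 1.4
   vertex 1.8 3.7 4.6
  endloop
 endfacet
 facet normal 0.716 0.562 0.414
  outer loop
   vertex 3.2 3.5 3.2
   vertex 3.6 2.4 4.0
   vertex 3.3 4.7 1.4
  endloop
 endfacet
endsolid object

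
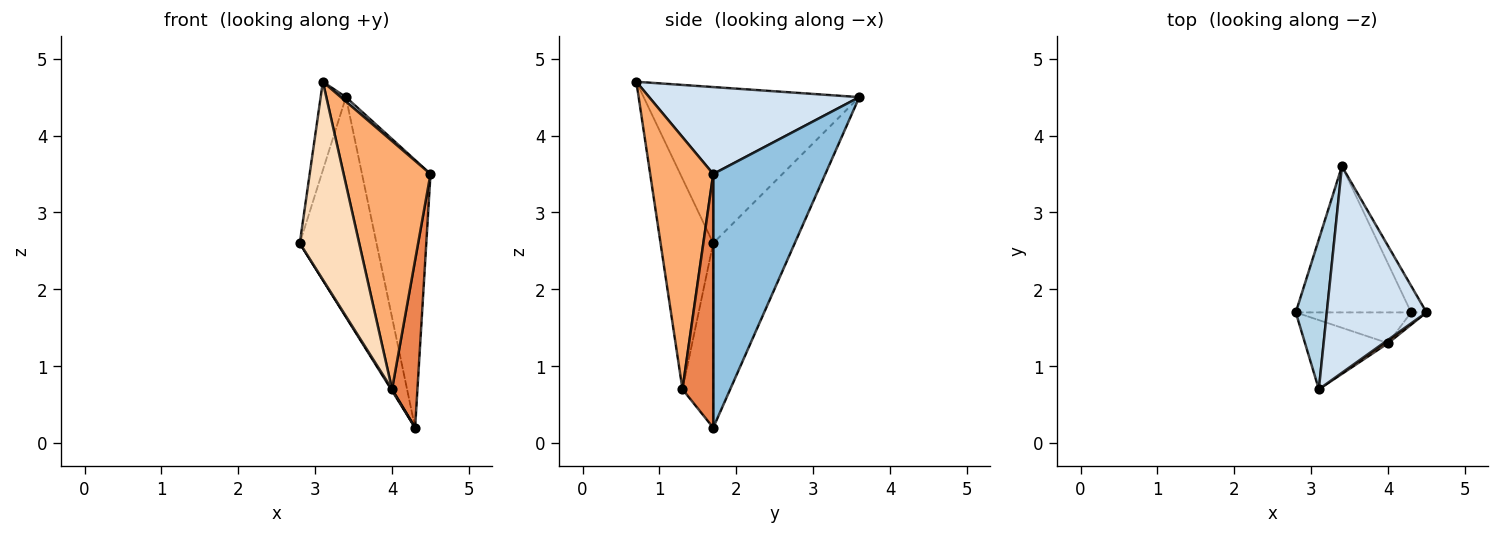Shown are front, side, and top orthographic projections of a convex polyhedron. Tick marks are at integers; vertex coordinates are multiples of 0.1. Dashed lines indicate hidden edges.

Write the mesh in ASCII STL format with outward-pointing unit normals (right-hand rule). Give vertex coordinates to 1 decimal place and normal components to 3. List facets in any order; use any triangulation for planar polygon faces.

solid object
 facet normal -0.663 0.624 -0.414
  outer loop
   vertex 4.3 1.7 0.2
   vertex 2.8 1.7 2.6
   vertex 3.4 3.6 4.5
  endloop
 endfacet
 facet normal 0.852 0.521 -0.052
  outer loop
   vertex 4.3 1.7 0.2
   vertex 3.4 3.6 4.5
   vertex 4.5 1.7 3.5
  endloop
 endfacet
 facet normal -0.974 0.114 0.194
  outer loop
   vertex 3.1 0.7 4.7
   vertex 3.4 3.6 4.5
   vertex 2.8 1.7 2.6
  endloop
 endfacet
 facet normal 0.657 -0.016 0.753
  outer loop
   vertex 3.1 0.7 4.7
   vertex 4.5 1.7 3.5
   vertex 3.4 3.6 4.5
  endloop
 endfacet
 facet normal 0.770 -0.636 -0.047
  outer loop
   vertex 4.0 1.3 0.7
   vertex 4.3 1.7 0.2
   vertex 4.5 1.7 3.5
  endloop
 endfacet
 facet normal 0.587 -0.809 0.011
  outer loop
   vertex 4.0 1.3 0.7
   vertex 4.5 1.7 3.5
   vertex 3.1 0.7 4.7
  endloop
 endfacet
 facet normal -0.848 -0.026 -0.530
  outer loop
   vertex 4.0 1.3 0.7
   vertex 2.8 1.7 2.6
   vertex 4.3 1.7 0.2
  endloop
 endfacet
 facet normal -0.642 -0.724 -0.253
  outer loop
   vertex 4.0 1.3 0.7
   vertex 3.1 0.7 4.7
   vertex 2.8 1.7 2.6
  endloop
 endfacet
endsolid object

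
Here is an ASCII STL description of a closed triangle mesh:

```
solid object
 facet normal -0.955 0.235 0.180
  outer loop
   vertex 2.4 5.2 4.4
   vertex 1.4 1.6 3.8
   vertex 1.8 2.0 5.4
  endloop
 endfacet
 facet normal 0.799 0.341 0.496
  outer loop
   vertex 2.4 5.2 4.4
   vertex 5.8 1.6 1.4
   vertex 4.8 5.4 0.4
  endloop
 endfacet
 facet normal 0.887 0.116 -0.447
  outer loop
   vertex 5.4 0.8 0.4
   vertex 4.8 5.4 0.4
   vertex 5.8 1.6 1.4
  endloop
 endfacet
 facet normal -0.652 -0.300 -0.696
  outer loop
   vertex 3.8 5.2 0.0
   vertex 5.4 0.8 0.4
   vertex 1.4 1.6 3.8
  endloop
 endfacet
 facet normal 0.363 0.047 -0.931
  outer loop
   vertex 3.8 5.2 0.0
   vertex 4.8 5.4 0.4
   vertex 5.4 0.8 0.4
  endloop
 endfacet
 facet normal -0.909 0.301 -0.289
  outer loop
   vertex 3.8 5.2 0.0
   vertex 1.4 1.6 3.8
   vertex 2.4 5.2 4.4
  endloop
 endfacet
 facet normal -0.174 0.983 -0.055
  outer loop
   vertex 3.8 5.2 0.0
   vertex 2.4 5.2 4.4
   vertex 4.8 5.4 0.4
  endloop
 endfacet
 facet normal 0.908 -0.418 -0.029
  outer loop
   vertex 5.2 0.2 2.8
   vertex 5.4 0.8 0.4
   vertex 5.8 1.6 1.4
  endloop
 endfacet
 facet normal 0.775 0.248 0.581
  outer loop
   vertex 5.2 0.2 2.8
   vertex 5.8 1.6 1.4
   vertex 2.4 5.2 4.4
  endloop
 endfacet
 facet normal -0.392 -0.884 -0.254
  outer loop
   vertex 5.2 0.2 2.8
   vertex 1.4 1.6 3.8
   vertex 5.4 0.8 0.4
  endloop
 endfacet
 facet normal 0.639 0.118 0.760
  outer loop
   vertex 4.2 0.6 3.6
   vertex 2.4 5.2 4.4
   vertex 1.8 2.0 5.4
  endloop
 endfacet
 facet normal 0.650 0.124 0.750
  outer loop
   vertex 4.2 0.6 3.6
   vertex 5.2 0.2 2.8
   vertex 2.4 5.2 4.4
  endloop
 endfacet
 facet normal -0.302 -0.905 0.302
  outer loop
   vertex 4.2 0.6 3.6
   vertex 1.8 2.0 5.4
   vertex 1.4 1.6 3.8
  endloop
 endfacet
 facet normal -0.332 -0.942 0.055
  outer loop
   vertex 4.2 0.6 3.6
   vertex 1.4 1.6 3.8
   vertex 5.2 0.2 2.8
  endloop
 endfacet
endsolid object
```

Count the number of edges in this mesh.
21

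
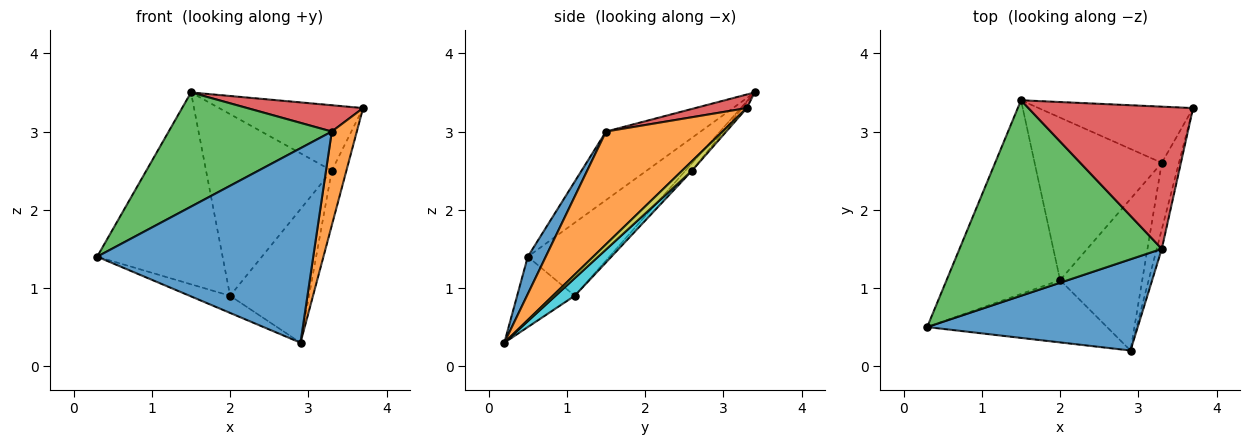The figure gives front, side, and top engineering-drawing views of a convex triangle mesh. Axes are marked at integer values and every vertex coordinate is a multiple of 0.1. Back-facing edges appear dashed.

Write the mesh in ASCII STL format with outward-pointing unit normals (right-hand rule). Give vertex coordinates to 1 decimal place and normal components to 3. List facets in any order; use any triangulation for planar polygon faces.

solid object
 facet normal 0.075 -0.903 0.424
  outer loop
   vertex 3.3 1.5 3.0
   vertex 0.3 0.5 1.4
   vertex 2.9 0.2 0.3
  endloop
 endfacet
 facet normal 0.977 -0.210 -0.044
  outer loop
   vertex 3.3 1.5 3.0
   vertex 2.9 0.2 0.3
   vertex 3.7 3.3 3.3
  endloop
 endfacet
 facet normal -0.281 -0.484 0.829
  outer loop
   vertex 3.3 1.5 3.0
   vertex 1.5 3.4 3.5
   vertex 0.3 0.5 1.4
  endloop
 endfacet
 facet normal 0.081 -0.181 0.980
  outer loop
   vertex 3.3 1.5 3.0
   vertex 3.7 3.3 3.3
   vertex 1.5 3.4 3.5
  endloop
 endfacet
 facet normal -0.353 0.248 -0.902
  outer loop
   vertex 2.0 1.1 0.9
   vertex 2.9 0.2 0.3
   vertex 0.3 0.5 1.4
  endloop
 endfacet
 facet normal -0.416 0.640 -0.646
  outer loop
   vertex 2.0 1.1 0.9
   vertex 0.3 0.5 1.4
   vertex 1.5 3.4 3.5
  endloop
 endfacet
 facet normal -0.025 0.758 -0.651
  outer loop
   vertex 3.3 2.6 2.5
   vertex 1.5 3.4 3.5
   vertex 3.7 3.3 3.3
  endloop
 endfacet
 facet normal -0.039 0.745 -0.666
  outer loop
   vertex 3.3 2.6 2.5
   vertex 2.0 1.1 0.9
   vertex 1.5 3.4 3.5
  endloop
 endfacet
 facet normal 0.396 0.584 -0.709
  outer loop
   vertex 3.3 2.6 2.5
   vertex 3.7 3.3 3.3
   vertex 2.9 0.2 0.3
  endloop
 endfacet
 facet normal 0.159 0.653 -0.741
  outer loop
   vertex 3.3 2.6 2.5
   vertex 2.9 0.2 0.3
   vertex 2.0 1.1 0.9
  endloop
 endfacet
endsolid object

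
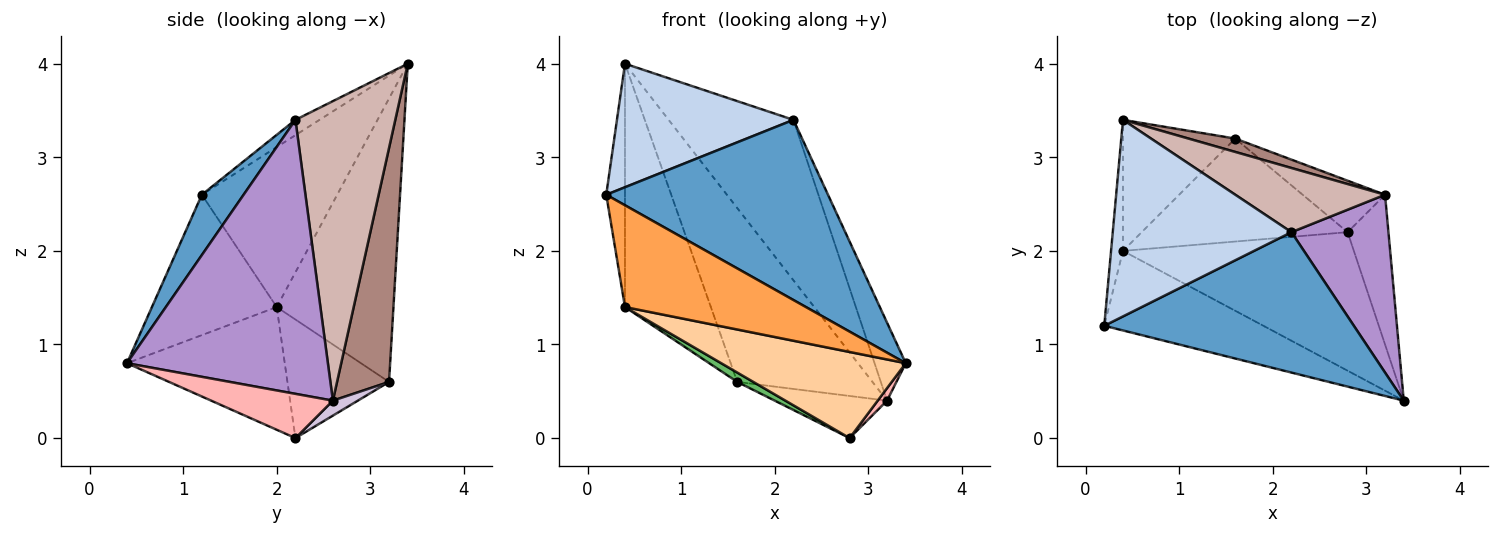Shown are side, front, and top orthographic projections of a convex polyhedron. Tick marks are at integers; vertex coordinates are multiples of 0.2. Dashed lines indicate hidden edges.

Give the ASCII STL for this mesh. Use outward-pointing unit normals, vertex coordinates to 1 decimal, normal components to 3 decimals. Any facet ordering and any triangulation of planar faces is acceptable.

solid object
 facet normal 0.147 -0.780 0.608
  outer loop
   vertex 2.2 2.2 3.4
   vertex 0.2 1.2 2.6
   vertex 3.4 0.4 0.8
  endloop
 endfacet
 facet normal -0.072 -0.531 0.844
  outer loop
   vertex 2.2 2.2 3.4
   vertex 0.4 3.4 4.0
   vertex 0.2 1.2 2.6
  endloop
 endfacet
 facet normal -0.477 -0.692 -0.541
  outer loop
   vertex 0.4 2.0 1.4
   vertex 3.4 0.4 0.8
   vertex 0.2 1.2 2.6
  endloop
 endfacet
 facet normal -0.411 -0.481 -0.774
  outer loop
   vertex 0.4 2.0 1.4
   vertex 2.8 2.2 0.0
   vertex 3.4 0.4 0.8
  endloop
 endfacet
 facet normal -0.497 -0.079 -0.864
  outer loop
   vertex 0.4 2.0 1.4
   vertex 1.6 3.2 0.6
   vertex 2.8 2.2 0.0
  endloop
 endfacet
 facet normal -0.988 0.137 -0.074
  outer loop
   vertex 0.4 2.0 1.4
   vertex 0.2 1.2 2.6
   vertex 0.4 3.4 4.0
  endloop
 endfacet
 facet normal -0.767 0.565 -0.304
  outer loop
   vertex 0.4 2.0 1.4
   vertex 0.4 3.4 4.0
   vertex 1.6 3.2 0.6
  endloop
 endfacet
 facet normal 0.734 -0.056 -0.677
  outer loop
   vertex 3.2 2.6 0.4
   vertex 3.4 0.4 0.8
   vertex 2.8 2.2 0.0
  endloop
 endfacet
 facet normal 0.933 0.145 0.330
  outer loop
   vertex 3.2 2.6 0.4
   vertex 2.2 2.2 3.4
   vertex 3.4 0.4 0.8
  endloop
 endfacet
 facet normal 0.139 0.627 -0.766
  outer loop
   vertex 3.2 2.6 0.4
   vertex 2.8 2.2 0.0
   vertex 1.6 3.2 0.6
  endloop
 endfacet
 facet normal 0.358 0.931 0.072
  outer loop
   vertex 3.2 2.6 0.4
   vertex 1.6 3.2 0.6
   vertex 0.4 3.4 4.0
  endloop
 endfacet
 facet normal 0.596 0.745 0.298
  outer loop
   vertex 3.2 2.6 0.4
   vertex 0.4 3.4 4.0
   vertex 2.2 2.2 3.4
  endloop
 endfacet
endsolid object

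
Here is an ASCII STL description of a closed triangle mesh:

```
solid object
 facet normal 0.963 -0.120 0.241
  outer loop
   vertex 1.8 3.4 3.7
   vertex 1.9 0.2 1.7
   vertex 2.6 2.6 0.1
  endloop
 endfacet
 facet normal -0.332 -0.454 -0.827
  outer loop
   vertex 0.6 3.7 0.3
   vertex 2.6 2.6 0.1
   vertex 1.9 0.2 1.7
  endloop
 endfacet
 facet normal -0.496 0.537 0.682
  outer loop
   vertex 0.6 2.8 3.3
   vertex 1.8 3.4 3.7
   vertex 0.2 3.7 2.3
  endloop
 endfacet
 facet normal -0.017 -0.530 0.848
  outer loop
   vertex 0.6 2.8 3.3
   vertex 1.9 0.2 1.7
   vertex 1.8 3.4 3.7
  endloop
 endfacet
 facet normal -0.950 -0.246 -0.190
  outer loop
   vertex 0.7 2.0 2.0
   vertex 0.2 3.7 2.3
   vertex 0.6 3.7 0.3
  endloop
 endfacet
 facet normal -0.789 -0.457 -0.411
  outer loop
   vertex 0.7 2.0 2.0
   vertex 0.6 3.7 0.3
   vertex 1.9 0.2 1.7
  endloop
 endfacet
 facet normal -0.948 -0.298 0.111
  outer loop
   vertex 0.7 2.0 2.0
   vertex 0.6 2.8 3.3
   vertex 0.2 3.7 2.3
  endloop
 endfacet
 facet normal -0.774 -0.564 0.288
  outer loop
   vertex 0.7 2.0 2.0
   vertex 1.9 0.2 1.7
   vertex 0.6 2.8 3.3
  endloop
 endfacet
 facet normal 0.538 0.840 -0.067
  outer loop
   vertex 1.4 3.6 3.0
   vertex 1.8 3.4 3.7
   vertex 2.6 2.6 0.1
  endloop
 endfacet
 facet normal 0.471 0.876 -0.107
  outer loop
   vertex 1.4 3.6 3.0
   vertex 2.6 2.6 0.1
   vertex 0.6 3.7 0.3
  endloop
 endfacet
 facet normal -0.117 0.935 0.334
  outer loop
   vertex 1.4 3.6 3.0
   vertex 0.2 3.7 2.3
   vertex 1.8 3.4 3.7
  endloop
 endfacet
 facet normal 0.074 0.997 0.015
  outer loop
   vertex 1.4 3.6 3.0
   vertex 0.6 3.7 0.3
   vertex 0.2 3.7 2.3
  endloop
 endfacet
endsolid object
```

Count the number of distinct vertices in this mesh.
8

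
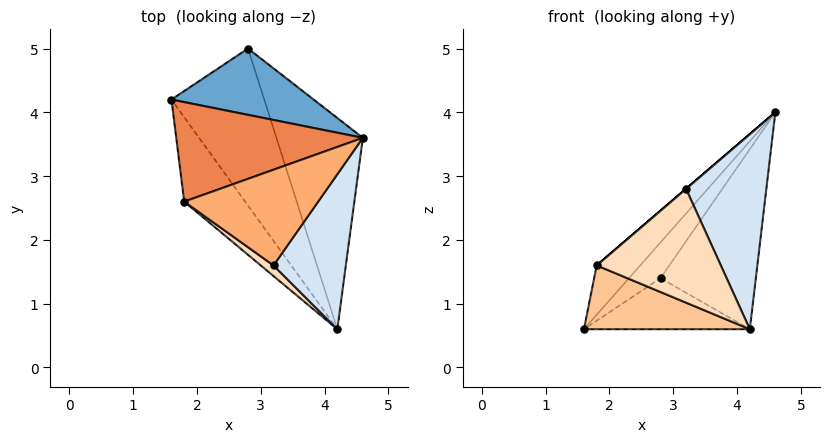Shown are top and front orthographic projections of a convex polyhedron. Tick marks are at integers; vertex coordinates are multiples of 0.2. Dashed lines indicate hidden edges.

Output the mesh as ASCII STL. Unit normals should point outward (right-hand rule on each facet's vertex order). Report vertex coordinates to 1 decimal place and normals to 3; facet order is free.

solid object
 facet normal -0.670 0.352 0.653
  outer loop
   vertex 2.8 5.0 1.4
   vertex 1.6 4.2 0.6
   vertex 4.6 3.6 4.0
  endloop
 endfacet
 facet normal 0.393 0.284 -0.874
  outer loop
   vertex 2.8 5.0 1.4
   vertex 4.2 0.6 0.6
   vertex 1.6 4.2 0.6
  endloop
 endfacet
 facet normal 0.849 0.343 -0.403
  outer loop
   vertex 2.8 5.0 1.4
   vertex 4.6 3.6 4.0
   vertex 4.2 0.6 0.6
  endloop
 endfacet
 facet normal 0.505 -0.676 0.537
  outer loop
   vertex 3.2 1.6 2.8
   vertex 4.2 0.6 0.6
   vertex 4.6 3.6 4.0
  endloop
 endfacet
 facet normal -0.680 0.326 0.657
  outer loop
   vertex 1.8 2.6 1.6
   vertex 4.6 3.6 4.0
   vertex 1.6 4.2 0.6
  endloop
 endfacet
 facet normal -0.651 0.000 0.759
  outer loop
   vertex 1.8 2.6 1.6
   vertex 3.2 1.6 2.8
   vertex 4.6 3.6 4.0
  endloop
 endfacet
 facet normal -0.641 -0.463 -0.612
  outer loop
   vertex 1.8 2.6 1.6
   vertex 1.6 4.2 0.6
   vertex 4.2 0.6 0.6
  endloop
 endfacet
 facet normal -0.620 -0.781 0.073
  outer loop
   vertex 1.8 2.6 1.6
   vertex 4.2 0.6 0.6
   vertex 3.2 1.6 2.8
  endloop
 endfacet
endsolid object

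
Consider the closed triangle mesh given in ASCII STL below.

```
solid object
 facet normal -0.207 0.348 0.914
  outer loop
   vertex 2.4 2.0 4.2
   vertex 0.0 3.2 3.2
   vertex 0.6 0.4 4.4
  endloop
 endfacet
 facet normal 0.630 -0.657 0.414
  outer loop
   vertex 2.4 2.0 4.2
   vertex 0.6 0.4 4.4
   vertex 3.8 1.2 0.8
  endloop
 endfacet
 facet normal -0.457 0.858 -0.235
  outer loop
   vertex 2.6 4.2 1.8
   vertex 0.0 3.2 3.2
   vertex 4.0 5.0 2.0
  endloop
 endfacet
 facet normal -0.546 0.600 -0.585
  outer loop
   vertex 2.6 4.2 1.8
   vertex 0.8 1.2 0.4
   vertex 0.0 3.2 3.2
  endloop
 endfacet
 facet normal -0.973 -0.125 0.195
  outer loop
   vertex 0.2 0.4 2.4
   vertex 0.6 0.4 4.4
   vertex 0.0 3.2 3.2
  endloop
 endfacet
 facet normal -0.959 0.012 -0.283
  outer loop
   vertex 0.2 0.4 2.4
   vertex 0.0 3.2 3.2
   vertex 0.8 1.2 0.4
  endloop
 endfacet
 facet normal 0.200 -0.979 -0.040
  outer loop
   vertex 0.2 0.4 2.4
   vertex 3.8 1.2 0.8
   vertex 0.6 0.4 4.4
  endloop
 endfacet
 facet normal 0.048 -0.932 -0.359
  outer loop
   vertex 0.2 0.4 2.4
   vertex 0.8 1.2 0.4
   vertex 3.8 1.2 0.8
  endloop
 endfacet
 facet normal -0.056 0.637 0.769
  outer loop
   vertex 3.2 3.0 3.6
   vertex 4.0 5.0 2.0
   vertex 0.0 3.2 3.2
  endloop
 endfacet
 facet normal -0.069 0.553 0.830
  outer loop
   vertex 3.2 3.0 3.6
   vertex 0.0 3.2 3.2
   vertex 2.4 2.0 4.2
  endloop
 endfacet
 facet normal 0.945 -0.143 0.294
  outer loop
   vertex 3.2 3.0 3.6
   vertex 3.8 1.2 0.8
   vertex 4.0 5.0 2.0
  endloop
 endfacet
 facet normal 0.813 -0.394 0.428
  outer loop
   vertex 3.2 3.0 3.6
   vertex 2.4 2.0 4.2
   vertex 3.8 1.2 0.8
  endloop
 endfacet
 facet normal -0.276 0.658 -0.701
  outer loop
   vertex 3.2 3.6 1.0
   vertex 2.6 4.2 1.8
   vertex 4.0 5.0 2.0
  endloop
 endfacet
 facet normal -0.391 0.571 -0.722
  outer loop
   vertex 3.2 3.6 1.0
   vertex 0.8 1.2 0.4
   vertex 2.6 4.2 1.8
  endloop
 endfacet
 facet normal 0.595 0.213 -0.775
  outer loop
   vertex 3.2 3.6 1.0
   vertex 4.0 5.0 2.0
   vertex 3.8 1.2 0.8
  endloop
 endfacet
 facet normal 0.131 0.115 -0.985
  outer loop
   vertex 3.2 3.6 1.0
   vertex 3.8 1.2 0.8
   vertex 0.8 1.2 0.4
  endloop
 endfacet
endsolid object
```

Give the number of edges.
24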